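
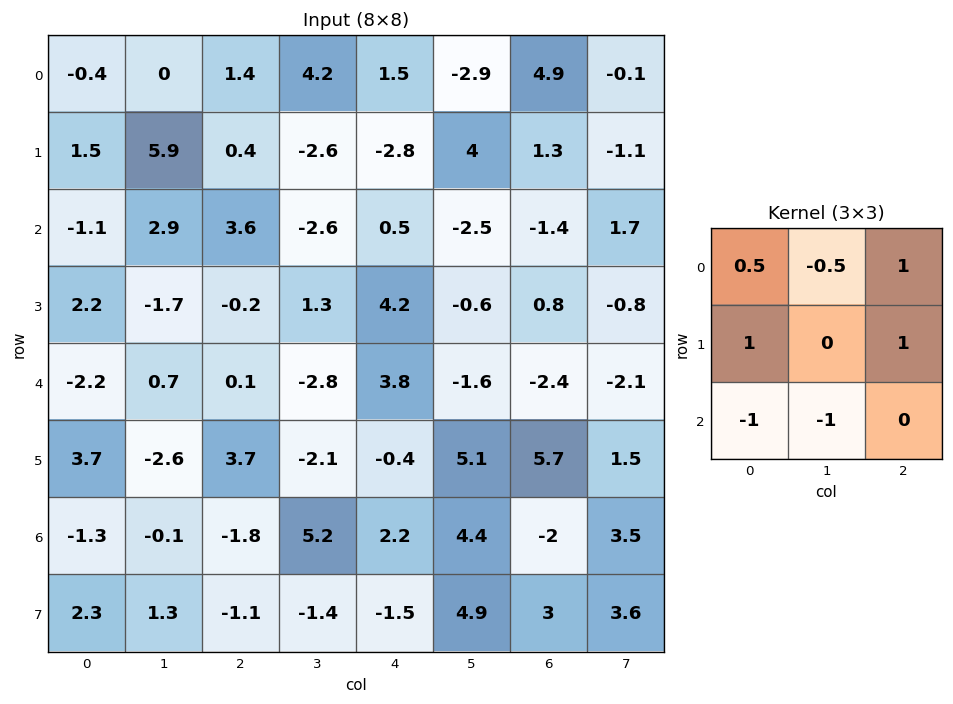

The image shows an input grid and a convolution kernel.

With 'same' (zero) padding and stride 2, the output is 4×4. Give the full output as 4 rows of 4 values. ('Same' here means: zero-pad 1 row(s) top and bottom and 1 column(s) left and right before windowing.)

Output[0,0]: The receptive field on the zero-padded input at this output position is [0 0 0 / 0 -0.4 0 / 0 1.5 5.9]. Elementwise product with the kernel and sum: 0·0.5 + 0·-0.5 + 0·1 + 0·1 + 0·1 + 0·-1 + 1.5·-1.

-1.5 -2.1 6.7 -8.3
5.85 2.35 -6.5 -0.75
-5.8 -2.65 -3.95 -16
-6.85 -0.35 16.75 1.2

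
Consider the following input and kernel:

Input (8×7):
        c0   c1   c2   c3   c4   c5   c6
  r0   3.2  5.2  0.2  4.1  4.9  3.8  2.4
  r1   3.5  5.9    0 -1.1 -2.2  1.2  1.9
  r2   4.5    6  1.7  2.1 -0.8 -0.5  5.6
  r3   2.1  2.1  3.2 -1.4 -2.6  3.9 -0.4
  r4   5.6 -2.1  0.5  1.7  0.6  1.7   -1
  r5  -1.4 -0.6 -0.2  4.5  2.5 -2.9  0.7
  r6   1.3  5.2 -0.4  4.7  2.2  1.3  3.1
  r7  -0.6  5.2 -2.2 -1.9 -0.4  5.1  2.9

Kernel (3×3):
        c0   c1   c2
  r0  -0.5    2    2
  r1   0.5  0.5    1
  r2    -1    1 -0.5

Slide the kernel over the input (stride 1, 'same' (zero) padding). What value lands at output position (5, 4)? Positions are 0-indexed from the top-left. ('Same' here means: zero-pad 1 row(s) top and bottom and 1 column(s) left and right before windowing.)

The receptive field on the zero-padded input at this output position is [1.7 0.6 1.7 / 4.5 2.5 -2.9 / 4.7 2.2 1.3]. Elementwise product with the kernel and sum: 1.7·-0.5 + 0.6·2 + 1.7·2 + 4.5·0.5 + 2.5·0.5 + -2.9·1 + 4.7·-1 + 2.2·1 + 1.3·-0.5.

1.2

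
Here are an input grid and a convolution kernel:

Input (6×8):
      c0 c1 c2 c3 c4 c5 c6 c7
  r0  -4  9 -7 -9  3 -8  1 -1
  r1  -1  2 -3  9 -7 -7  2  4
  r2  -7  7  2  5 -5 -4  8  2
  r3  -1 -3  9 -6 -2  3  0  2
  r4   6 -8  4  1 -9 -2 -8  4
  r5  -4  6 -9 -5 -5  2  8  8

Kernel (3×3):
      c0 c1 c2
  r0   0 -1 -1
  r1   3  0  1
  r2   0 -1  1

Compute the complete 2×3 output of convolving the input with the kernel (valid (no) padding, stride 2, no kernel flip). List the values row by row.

Output[0,0]: The receptive field on the input at this output position is [-4 9 -7 / -1 2 -3 / -7 7 2]. Elementwise product with the kernel and sum: 9·-1 + -7·-1 + -1·3 + -3·1 + 7·-1 + 2·1.
Output[0,1]: The receptive field on the input at this output position is [-7 -9 3 / -3 9 -7 / 2 5 -5]. Elementwise product with the kernel and sum: -9·-1 + 3·-1 + -3·3 + -7·1 + 5·-1 + -5·1.

-13 -20 0
9 15 -16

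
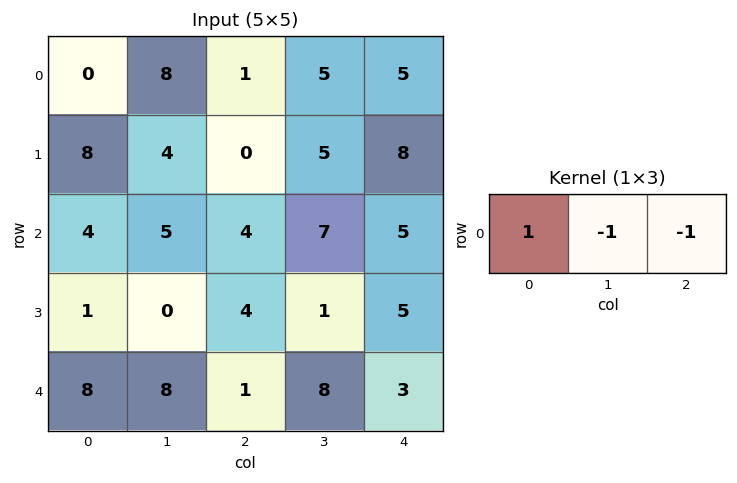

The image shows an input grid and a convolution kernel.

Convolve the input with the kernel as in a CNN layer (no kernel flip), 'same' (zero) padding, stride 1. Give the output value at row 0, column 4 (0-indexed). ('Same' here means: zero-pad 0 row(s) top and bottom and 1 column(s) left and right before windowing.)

0

The receptive field on the zero-padded input at this output position is [5 5 0]. Elementwise product with the kernel and sum: 5·1 + 5·-1 + 0·-1.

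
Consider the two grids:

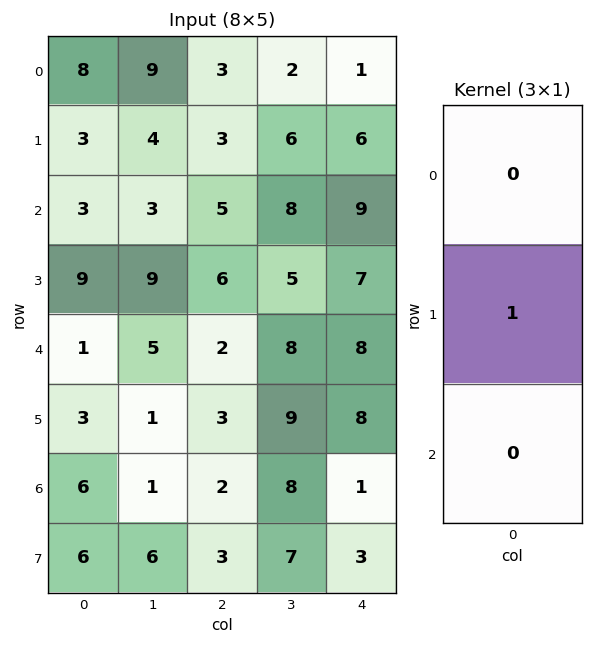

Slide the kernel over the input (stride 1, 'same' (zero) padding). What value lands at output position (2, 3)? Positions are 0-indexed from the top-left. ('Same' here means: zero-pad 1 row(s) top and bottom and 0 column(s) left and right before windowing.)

8

The receptive field on the zero-padded input at this output position is [6 / 8 / 5]. Elementwise product with the kernel and sum: 8·1.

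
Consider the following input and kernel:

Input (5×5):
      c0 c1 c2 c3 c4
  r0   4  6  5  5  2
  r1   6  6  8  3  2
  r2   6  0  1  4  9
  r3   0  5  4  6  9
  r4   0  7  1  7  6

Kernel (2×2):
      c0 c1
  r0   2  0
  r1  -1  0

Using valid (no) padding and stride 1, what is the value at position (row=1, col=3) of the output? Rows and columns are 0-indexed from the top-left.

2

The receptive field on the input at this output position is [3 2 / 4 9]. Elementwise product with the kernel and sum: 3·2 + 4·-1.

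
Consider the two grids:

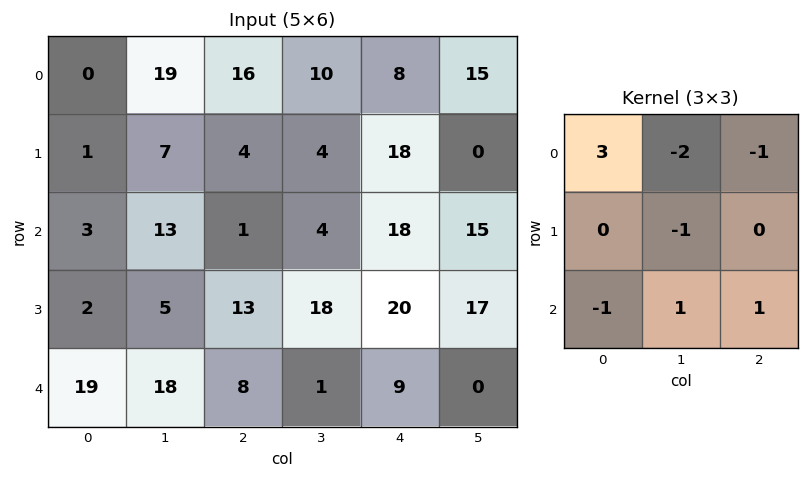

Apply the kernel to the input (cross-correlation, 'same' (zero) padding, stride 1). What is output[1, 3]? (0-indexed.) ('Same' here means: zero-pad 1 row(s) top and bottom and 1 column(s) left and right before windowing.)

The receptive field on the zero-padded input at this output position is [16 10 8 / 4 4 18 / 1 4 18]. Elementwise product with the kernel and sum: 16·3 + 10·-2 + 8·-1 + 4·-1 + 1·-1 + 4·1 + 18·1.

37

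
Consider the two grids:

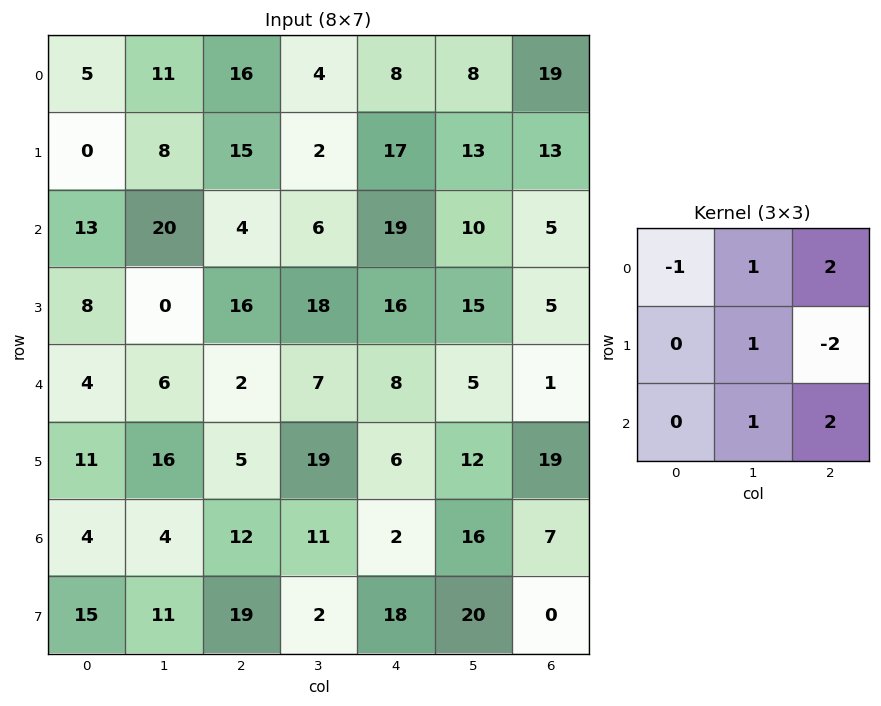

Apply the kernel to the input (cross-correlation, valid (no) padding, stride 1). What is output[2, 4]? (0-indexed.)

The receptive field on the input at this output position is [19 10 5 / 16 15 5 / 8 5 1]. Elementwise product with the kernel and sum: 19·-1 + 10·1 + 5·2 + 15·1 + 5·-2 + 5·1 + 1·2.

13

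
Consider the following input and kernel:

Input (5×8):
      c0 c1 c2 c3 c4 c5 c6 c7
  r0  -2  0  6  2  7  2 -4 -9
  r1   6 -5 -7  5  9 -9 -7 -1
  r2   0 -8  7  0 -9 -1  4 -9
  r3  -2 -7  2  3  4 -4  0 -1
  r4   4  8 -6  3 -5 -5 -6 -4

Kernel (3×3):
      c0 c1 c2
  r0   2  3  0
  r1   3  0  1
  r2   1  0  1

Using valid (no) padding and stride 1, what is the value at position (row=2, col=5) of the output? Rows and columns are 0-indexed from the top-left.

-12

The receptive field on the input at this output position is [-1 4 -9 / -4 0 -1 / -5 -6 -4]. Elementwise product with the kernel and sum: -1·2 + 4·3 + -4·3 + -1·1 + -5·1 + -4·1.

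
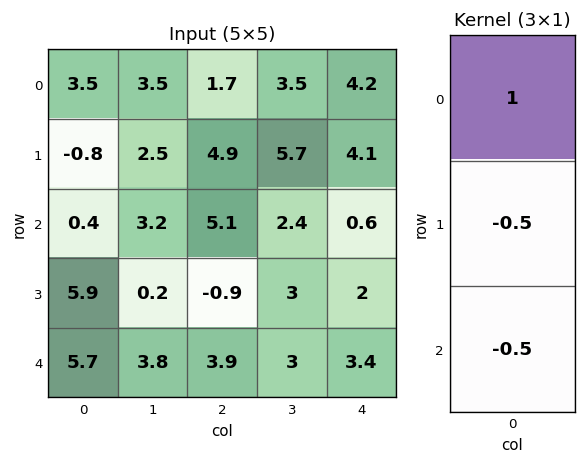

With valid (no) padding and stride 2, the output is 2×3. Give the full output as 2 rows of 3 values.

3.7 -3.3 1.85
-5.4 3.6 -2.1

Output[0,0]: The receptive field on the input at this output position is [3.5 / -0.8 / 0.4]. Elementwise product with the kernel and sum: 3.5·1 + -0.8·-0.5 + 0.4·-0.5.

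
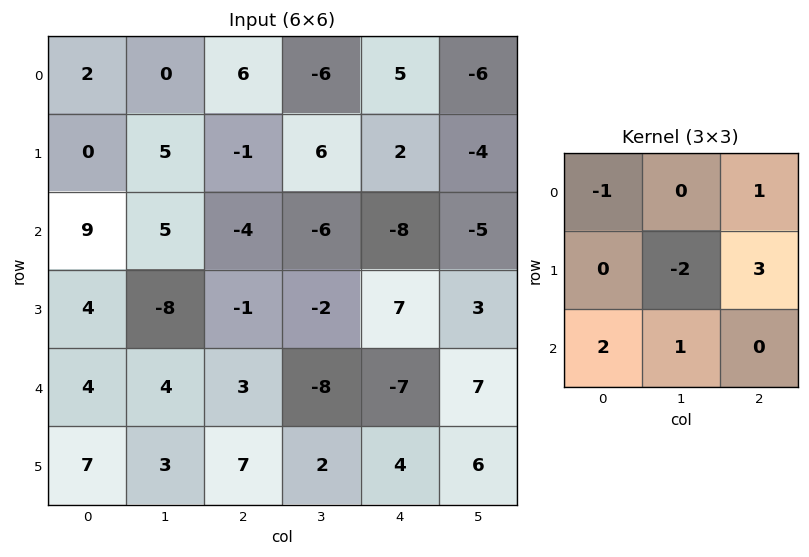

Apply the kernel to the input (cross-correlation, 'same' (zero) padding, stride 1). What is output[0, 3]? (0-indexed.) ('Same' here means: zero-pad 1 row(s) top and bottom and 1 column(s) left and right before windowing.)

31

The receptive field on the zero-padded input at this output position is [0 0 0 / 6 -6 5 / -1 6 2]. Elementwise product with the kernel and sum: 0·-1 + 0·1 + -6·-2 + 5·3 + -1·2 + 6·1.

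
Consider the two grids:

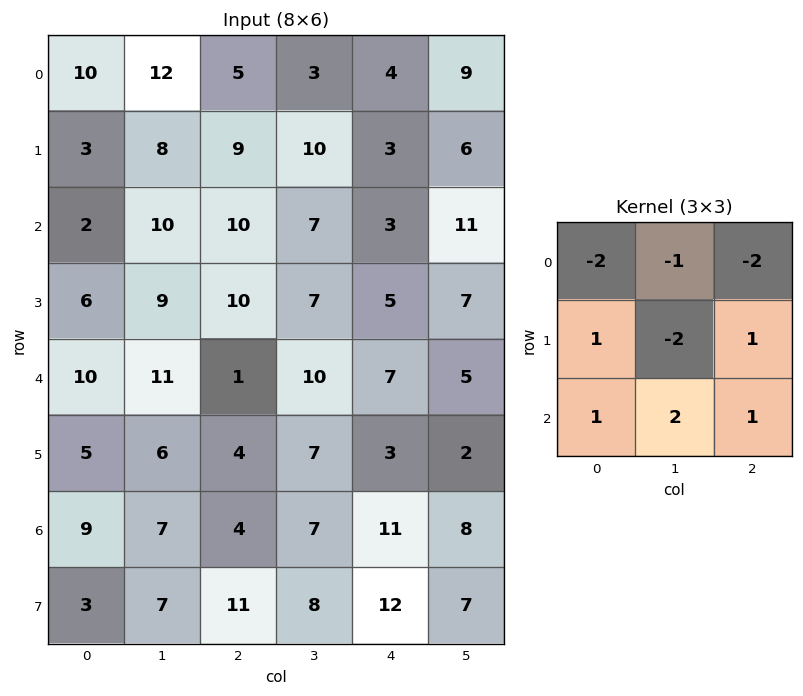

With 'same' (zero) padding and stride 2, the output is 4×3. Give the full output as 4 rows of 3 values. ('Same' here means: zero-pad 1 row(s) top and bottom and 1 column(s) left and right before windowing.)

6 41 26
8 -12 1
-17 -2 -17
-15 13 11

Output[0,0]: The receptive field on the zero-padded input at this output position is [0 0 0 / 0 10 12 / 0 3 8]. Elementwise product with the kernel and sum: 0·-2 + 0·-1 + 0·-2 + 0·1 + 10·-2 + 12·1 + 0·1 + 3·2 + 8·1.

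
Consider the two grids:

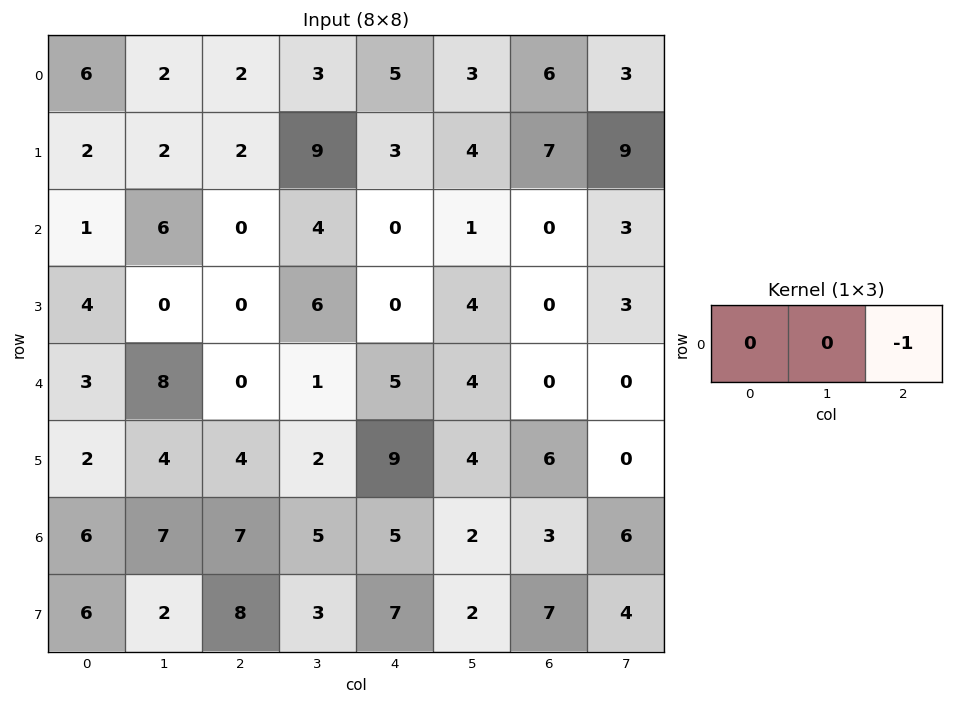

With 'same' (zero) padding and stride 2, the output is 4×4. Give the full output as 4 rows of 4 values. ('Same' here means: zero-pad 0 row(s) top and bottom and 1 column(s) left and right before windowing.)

Output[0,0]: The receptive field on the zero-padded input at this output position is [0 6 2]. Elementwise product with the kernel and sum: 2·-1.
Output[0,1]: The receptive field on the zero-padded input at this output position is [2 2 3]. Elementwise product with the kernel and sum: 3·-1.

-2 -3 -3 -3
-6 -4 -1 -3
-8 -1 -4 0
-7 -5 -2 -6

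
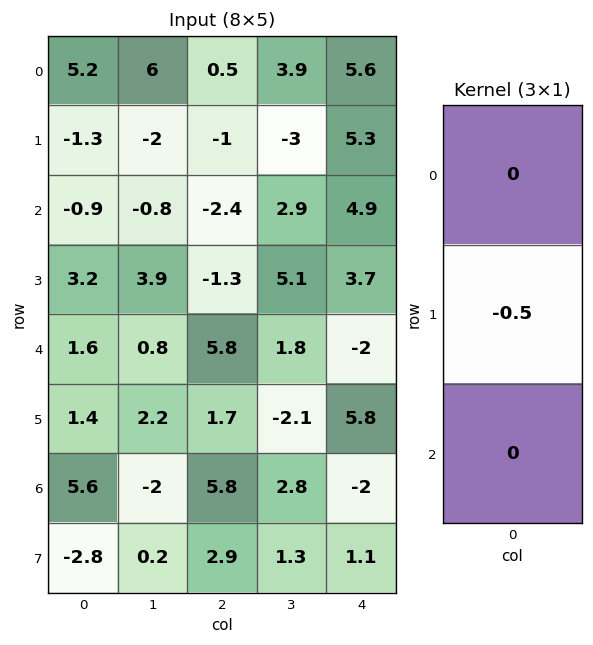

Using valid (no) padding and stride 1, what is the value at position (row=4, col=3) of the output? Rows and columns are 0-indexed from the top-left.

The receptive field on the input at this output position is [1.8 / -2.1 / 2.8]. Elementwise product with the kernel and sum: -2.1·-0.5.

1.05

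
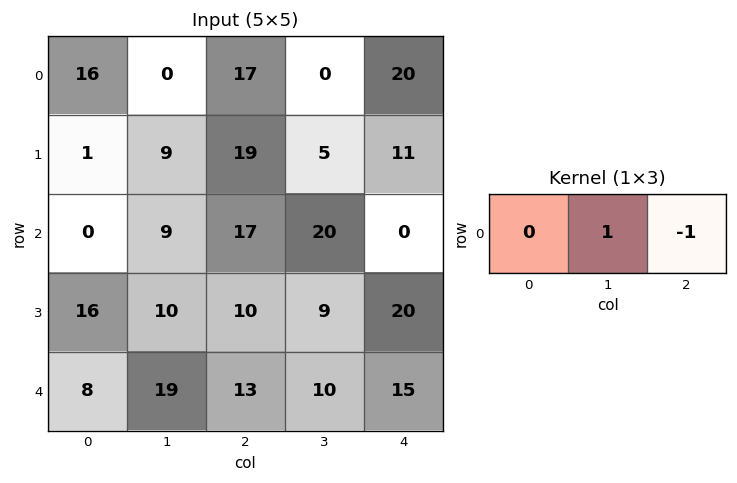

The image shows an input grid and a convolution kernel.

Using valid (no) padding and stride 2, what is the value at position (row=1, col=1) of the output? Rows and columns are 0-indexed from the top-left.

The receptive field on the input at this output position is [17 20 0]. Elementwise product with the kernel and sum: 20·1 + 0·-1.

20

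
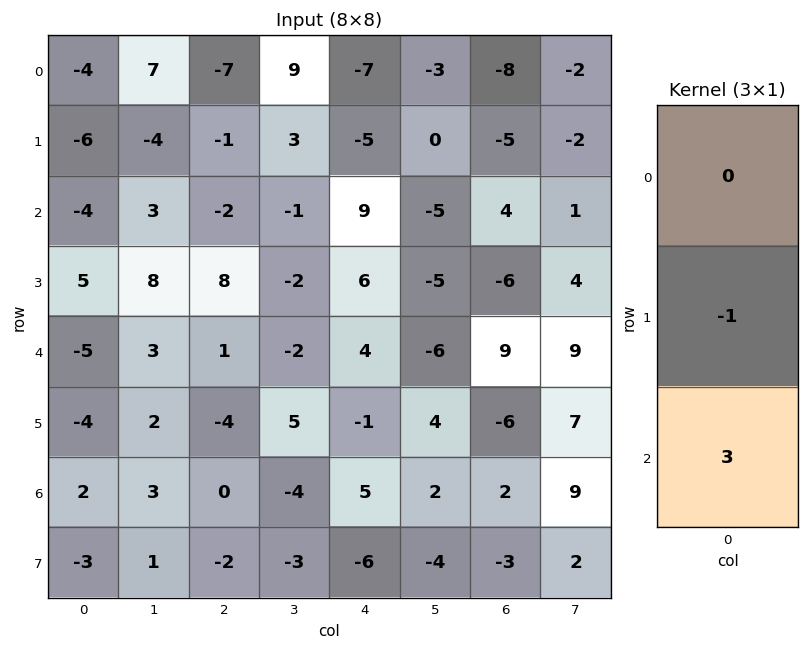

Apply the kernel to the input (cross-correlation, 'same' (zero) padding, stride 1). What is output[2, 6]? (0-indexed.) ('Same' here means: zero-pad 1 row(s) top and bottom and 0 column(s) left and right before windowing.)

-22

The receptive field on the zero-padded input at this output position is [-5 / 4 / -6]. Elementwise product with the kernel and sum: 4·-1 + -6·3.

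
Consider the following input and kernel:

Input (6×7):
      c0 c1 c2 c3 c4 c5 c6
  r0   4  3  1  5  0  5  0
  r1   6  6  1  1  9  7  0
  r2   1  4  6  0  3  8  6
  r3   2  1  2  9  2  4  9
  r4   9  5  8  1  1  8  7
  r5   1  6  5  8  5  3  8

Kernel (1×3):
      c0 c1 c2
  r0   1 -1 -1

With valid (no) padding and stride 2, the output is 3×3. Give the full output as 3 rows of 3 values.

0 -4 -5
-9 3 -11
-4 6 -14

Output[0,0]: The receptive field on the input at this output position is [4 3 1]. Elementwise product with the kernel and sum: 4·1 + 3·-1 + 1·-1.
Output[0,1]: The receptive field on the input at this output position is [1 5 0]. Elementwise product with the kernel and sum: 1·1 + 5·-1 + 0·-1.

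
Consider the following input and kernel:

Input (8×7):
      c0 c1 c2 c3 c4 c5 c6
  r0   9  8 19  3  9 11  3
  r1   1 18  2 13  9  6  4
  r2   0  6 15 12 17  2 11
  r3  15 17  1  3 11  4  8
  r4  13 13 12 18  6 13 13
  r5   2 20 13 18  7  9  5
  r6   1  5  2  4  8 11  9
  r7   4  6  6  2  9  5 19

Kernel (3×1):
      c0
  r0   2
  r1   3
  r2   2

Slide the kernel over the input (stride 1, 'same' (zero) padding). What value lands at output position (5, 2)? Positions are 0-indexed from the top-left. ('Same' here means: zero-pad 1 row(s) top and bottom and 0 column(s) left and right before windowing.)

The receptive field on the zero-padded input at this output position is [12 / 13 / 2]. Elementwise product with the kernel and sum: 12·2 + 13·3 + 2·2.

67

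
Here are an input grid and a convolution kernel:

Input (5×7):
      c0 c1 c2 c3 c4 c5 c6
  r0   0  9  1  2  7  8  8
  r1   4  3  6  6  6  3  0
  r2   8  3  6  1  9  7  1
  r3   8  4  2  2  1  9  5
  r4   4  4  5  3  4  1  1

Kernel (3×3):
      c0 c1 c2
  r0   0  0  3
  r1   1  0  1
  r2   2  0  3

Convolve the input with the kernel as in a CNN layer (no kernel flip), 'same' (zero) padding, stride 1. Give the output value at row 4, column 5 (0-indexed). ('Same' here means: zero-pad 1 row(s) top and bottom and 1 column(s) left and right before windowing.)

The receptive field on the zero-padded input at this output position is [1 9 5 / 4 1 1 / 0 0 0]. Elementwise product with the kernel and sum: 5·3 + 4·1 + 1·1 + 0·2 + 0·3.

20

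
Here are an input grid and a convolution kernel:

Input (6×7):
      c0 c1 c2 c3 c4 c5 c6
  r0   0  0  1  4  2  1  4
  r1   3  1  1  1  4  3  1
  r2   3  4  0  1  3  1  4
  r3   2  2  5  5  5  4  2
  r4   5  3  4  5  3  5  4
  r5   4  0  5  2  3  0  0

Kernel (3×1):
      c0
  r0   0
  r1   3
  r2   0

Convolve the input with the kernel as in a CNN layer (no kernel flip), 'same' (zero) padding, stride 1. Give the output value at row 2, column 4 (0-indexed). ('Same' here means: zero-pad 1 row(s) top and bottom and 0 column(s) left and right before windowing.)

The receptive field on the zero-padded input at this output position is [4 / 3 / 5]. Elementwise product with the kernel and sum: 3·3.

9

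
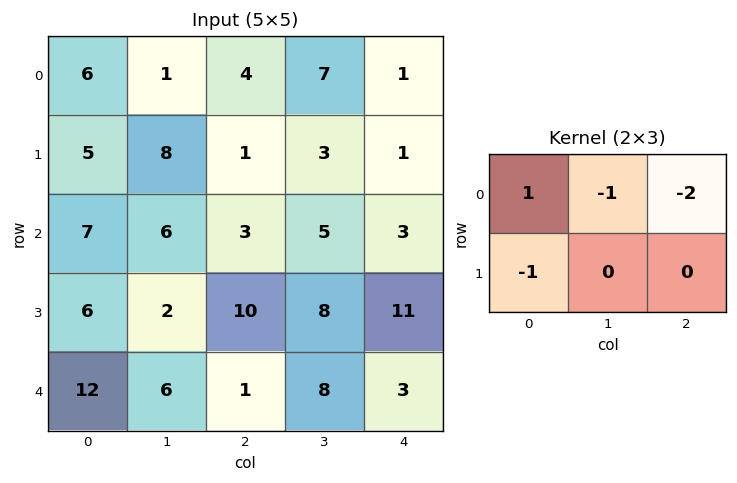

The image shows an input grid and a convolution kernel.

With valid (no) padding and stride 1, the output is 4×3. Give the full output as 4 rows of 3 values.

Output[0,0]: The receptive field on the input at this output position is [6 1 4 / 5 8 1]. Elementwise product with the kernel and sum: 6·1 + 1·-1 + 4·-2 + 5·-1.

-8 -25 -6
-12 -5 -7
-11 -9 -18
-28 -30 -21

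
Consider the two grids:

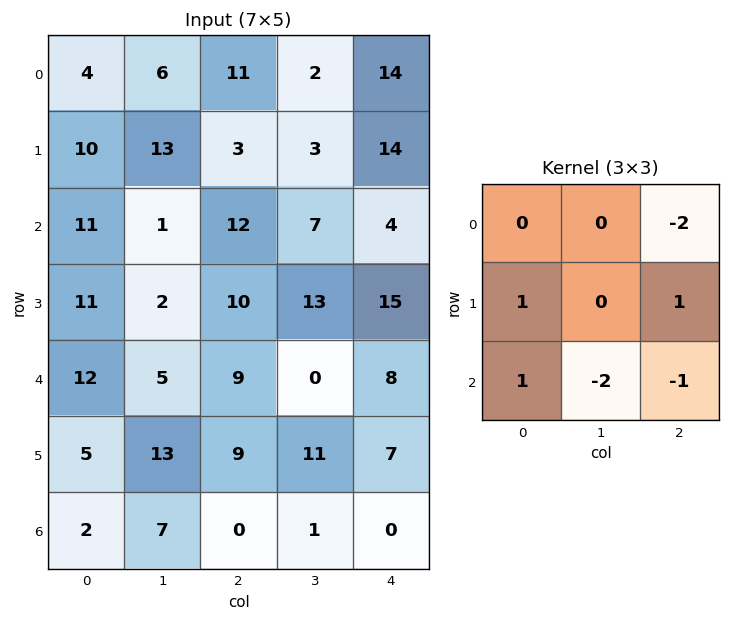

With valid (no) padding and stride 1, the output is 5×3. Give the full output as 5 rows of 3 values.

-12 -18 -17
14 -29 -43
-10 -12 18
-29 -37 -33
-16 30 -2

Output[0,0]: The receptive field on the input at this output position is [4 6 11 / 10 13 3 / 11 1 12]. Elementwise product with the kernel and sum: 11·-2 + 10·1 + 3·1 + 11·1 + 1·-2 + 12·-1.
Output[0,1]: The receptive field on the input at this output position is [6 11 2 / 13 3 3 / 1 12 7]. Elementwise product with the kernel and sum: 2·-2 + 13·1 + 3·1 + 1·1 + 12·-2 + 7·-1.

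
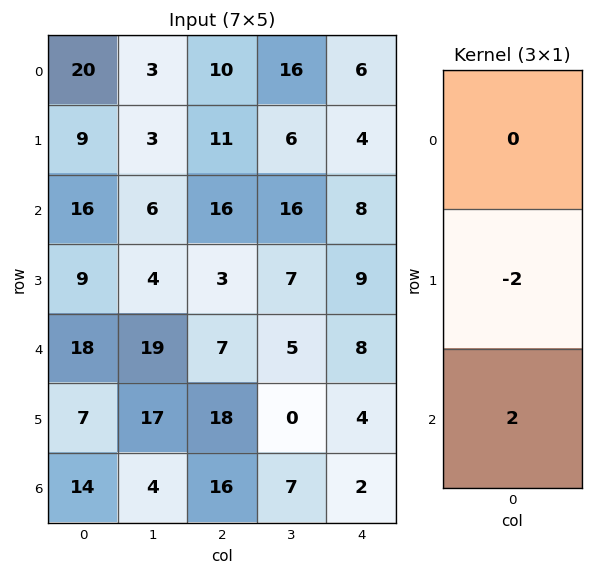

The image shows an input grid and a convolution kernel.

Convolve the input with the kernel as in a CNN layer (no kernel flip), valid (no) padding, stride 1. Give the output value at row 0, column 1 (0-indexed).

6

The receptive field on the input at this output position is [3 / 3 / 6]. Elementwise product with the kernel and sum: 3·-2 + 6·2.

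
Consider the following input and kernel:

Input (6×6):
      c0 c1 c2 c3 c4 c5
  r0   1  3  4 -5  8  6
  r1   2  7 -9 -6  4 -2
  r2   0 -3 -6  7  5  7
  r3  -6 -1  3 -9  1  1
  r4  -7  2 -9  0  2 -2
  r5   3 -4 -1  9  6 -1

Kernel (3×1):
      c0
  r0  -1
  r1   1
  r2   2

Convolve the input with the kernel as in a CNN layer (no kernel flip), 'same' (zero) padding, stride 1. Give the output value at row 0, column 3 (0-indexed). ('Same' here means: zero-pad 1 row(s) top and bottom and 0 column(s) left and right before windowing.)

The receptive field on the zero-padded input at this output position is [0 / -5 / -6]. Elementwise product with the kernel and sum: 0·-1 + -5·1 + -6·2.

-17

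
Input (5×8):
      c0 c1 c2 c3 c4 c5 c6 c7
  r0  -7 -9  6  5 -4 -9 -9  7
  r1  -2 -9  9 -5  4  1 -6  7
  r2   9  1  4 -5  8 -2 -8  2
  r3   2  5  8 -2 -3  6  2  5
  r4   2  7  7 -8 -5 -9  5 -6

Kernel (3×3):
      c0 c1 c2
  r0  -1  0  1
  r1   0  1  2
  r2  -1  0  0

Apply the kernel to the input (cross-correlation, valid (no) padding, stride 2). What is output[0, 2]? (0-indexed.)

-24

The receptive field on the input at this output position is [-4 -9 -9 / 4 1 -6 / 8 -2 -8]. Elementwise product with the kernel and sum: -4·-1 + -9·1 + 1·1 + -6·2 + 8·-1.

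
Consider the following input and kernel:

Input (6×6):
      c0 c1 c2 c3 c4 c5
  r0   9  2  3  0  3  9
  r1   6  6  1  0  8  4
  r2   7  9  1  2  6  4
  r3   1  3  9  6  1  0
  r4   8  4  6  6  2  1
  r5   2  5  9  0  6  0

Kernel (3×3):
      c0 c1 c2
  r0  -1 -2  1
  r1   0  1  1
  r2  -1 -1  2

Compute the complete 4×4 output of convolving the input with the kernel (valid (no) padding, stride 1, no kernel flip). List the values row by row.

Output[0,0]: The receptive field on the input at this output position is [9 2 3 / 6 6 1 / 7 9 1]. Elementwise product with the kernel and sum: 9·-1 + 2·-2 + 3·1 + 6·1 + 1·1 + 7·-1 + 9·-1 + 1·2.

-17 -13 17 15
7 -5 2 -9
-12 8 0 -15
23 -17 -9 -11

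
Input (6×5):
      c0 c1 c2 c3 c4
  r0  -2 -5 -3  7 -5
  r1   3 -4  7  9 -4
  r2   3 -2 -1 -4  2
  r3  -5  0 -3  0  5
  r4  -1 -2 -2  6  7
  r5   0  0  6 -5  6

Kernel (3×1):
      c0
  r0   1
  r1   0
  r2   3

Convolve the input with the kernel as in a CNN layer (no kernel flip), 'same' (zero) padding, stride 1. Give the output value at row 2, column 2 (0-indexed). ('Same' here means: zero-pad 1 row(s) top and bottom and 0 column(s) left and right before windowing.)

The receptive field on the zero-padded input at this output position is [7 / -1 / -3]. Elementwise product with the kernel and sum: 7·1 + -3·3.

-2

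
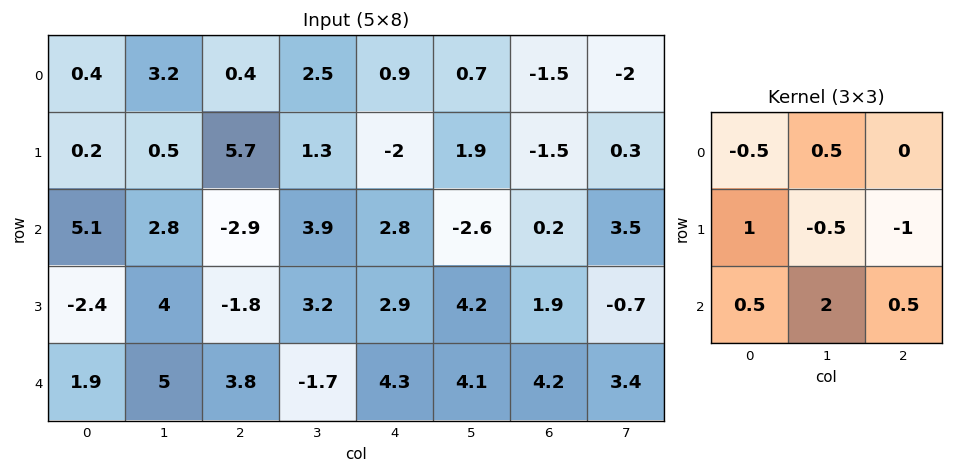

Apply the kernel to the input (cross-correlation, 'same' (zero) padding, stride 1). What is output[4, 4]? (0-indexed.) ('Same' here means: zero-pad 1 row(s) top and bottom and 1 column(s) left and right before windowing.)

The receptive field on the zero-padded input at this output position is [3.2 2.9 4.2 / -1.7 4.3 4.1 / 0 0 0]. Elementwise product with the kernel and sum: 3.2·-0.5 + 2.9·0.5 + -1.7·1 + 4.3·-0.5 + 4.1·-1 + 0·0.5 + 0·2 + 0·0.5.

-8.1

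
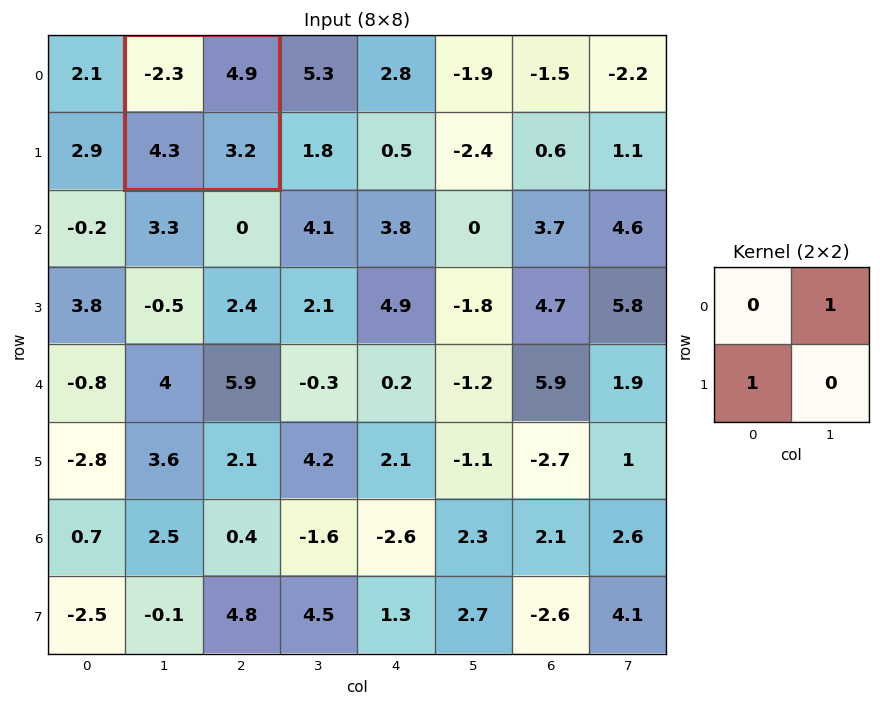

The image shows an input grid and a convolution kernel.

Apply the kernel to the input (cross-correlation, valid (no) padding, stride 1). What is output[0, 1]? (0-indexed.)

9.2

The receptive field on the input at this output position is [-2.3 4.9 / 4.3 3.2]. Elementwise product with the kernel and sum: 4.9·1 + 4.3·1.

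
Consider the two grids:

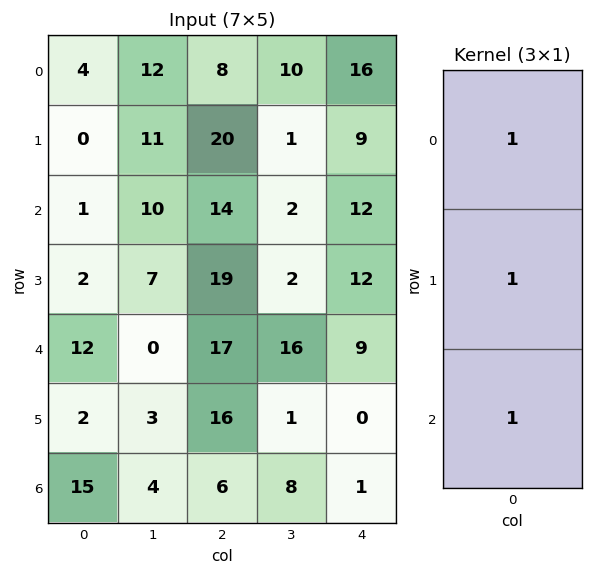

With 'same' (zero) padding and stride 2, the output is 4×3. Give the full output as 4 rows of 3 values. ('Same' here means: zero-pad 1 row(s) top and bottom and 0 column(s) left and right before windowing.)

4 28 25
3 53 33
16 52 21
17 22 1

Output[0,0]: The receptive field on the zero-padded input at this output position is [0 / 4 / 0]. Elementwise product with the kernel and sum: 0·1 + 4·1 + 0·1.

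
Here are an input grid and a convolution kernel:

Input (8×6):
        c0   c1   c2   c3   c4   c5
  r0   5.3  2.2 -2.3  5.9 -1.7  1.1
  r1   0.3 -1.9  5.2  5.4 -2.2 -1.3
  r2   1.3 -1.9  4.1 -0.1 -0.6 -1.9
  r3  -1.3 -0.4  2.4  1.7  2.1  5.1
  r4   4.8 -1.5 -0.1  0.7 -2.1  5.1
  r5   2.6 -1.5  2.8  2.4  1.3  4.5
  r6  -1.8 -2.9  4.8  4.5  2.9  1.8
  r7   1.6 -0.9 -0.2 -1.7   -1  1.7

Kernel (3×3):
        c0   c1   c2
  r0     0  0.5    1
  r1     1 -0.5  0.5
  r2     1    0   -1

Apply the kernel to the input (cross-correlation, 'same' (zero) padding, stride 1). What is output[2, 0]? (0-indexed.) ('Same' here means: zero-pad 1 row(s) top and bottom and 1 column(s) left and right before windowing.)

-2.95

The receptive field on the zero-padded input at this output position is [0 0.3 -1.9 / 0 1.3 -1.9 / 0 -1.3 -0.4]. Elementwise product with the kernel and sum: 0.3·0.5 + -1.9·1 + 0·1 + 1.3·-0.5 + -1.9·0.5 + 0·1 + -0.4·-1.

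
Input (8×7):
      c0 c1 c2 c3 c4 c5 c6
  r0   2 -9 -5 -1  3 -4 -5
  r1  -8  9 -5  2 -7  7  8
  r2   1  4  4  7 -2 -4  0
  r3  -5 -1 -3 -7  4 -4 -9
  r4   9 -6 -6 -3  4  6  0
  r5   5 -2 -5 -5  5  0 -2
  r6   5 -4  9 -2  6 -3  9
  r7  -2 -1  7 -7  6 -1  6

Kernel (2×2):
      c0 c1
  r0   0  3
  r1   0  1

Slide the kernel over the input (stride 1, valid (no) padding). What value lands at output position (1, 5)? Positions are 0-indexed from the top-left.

24

The receptive field on the input at this output position is [7 8 / -4 0]. Elementwise product with the kernel and sum: 8·3 + 0·1.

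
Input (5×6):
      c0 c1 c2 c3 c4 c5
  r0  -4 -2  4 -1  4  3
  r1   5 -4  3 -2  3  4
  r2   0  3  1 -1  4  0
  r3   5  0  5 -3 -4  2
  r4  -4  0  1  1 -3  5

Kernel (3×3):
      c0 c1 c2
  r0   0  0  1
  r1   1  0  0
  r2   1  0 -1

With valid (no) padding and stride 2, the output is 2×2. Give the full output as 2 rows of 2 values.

Output[0,0]: The receptive field on the input at this output position is [-4 -2 4 / 5 -4 3 / 0 3 1]. Elementwise product with the kernel and sum: 4·1 + 5·1 + 0·1 + 1·-1.

8 4
1 13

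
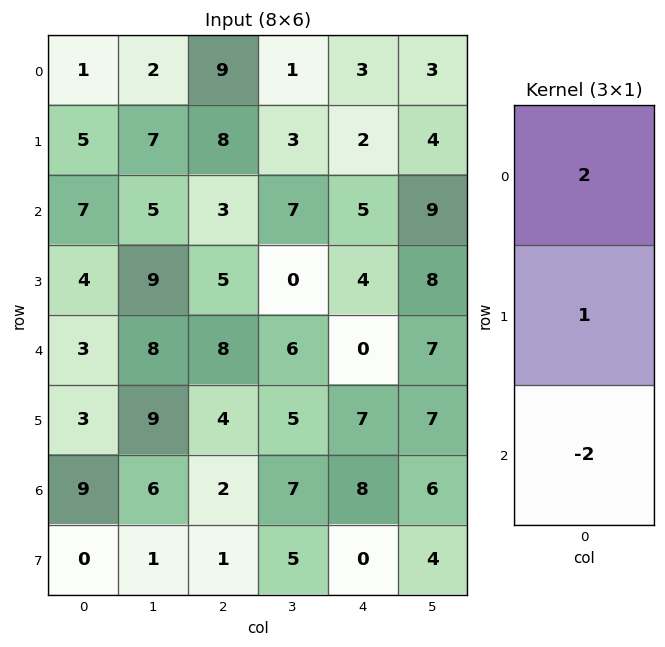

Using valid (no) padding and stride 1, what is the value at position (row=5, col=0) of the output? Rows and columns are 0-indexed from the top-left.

15

The receptive field on the input at this output position is [3 / 9 / 0]. Elementwise product with the kernel and sum: 3·2 + 9·1 + 0·-2.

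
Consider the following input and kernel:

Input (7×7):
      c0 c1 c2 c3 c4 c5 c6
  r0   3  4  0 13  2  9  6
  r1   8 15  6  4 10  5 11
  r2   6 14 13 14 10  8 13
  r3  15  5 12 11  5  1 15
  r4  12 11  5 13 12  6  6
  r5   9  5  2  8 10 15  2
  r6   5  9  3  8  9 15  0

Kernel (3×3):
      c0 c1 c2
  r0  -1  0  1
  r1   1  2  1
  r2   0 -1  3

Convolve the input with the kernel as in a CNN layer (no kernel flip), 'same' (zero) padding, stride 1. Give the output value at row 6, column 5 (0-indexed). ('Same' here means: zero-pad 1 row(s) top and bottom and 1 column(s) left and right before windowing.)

The receptive field on the zero-padded input at this output position is [10 15 2 / 9 15 0 / 0 0 0]. Elementwise product with the kernel and sum: 10·-1 + 2·1 + 9·1 + 15·2 + 0·1 + 0·-1 + 0·3.

31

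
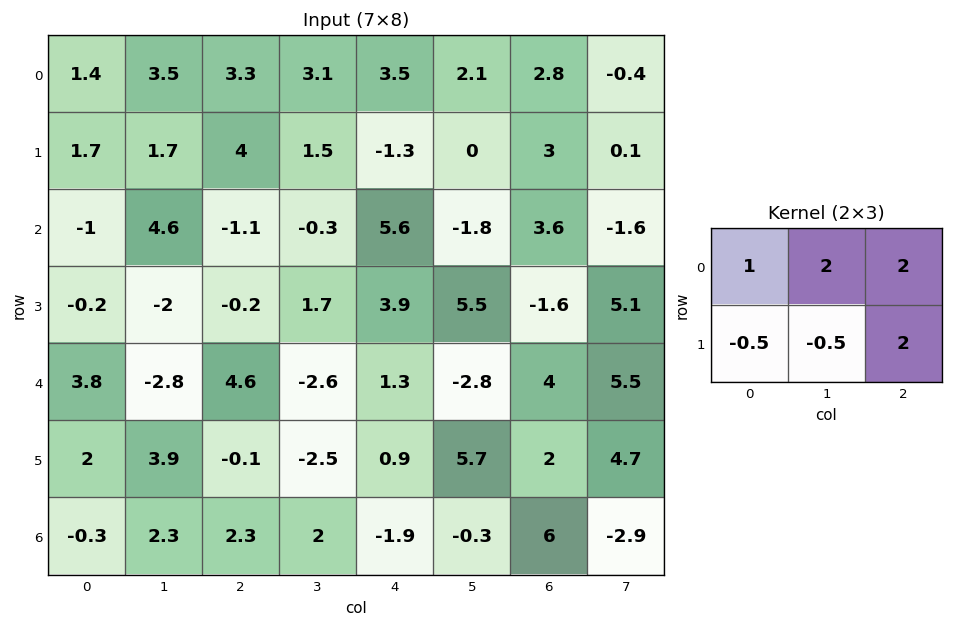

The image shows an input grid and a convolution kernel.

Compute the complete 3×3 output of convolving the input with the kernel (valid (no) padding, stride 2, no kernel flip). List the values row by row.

Output[0,0]: The receptive field on the input at this output position is [1.4 3.5 3.3 / 1.7 1.7 4]. Elementwise product with the kernel and sum: 1.4·1 + 3.5·2 + 3.3·2 + 1.7·-0.5 + 1.7·-0.5 + 4·2.

21.3 11.15 19.95
6.7 16.55 1.3
4.25 5.1 4.4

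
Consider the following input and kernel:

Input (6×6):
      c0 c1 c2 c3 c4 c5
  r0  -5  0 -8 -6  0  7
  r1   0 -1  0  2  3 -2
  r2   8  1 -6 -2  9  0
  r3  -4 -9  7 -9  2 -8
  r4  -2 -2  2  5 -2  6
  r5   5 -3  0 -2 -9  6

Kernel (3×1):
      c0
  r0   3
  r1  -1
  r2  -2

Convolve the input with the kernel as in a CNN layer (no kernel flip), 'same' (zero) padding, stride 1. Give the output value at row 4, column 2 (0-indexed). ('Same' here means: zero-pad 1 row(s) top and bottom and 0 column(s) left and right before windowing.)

19

The receptive field on the zero-padded input at this output position is [7 / 2 / 0]. Elementwise product with the kernel and sum: 7·3 + 2·-1 + 0·-2.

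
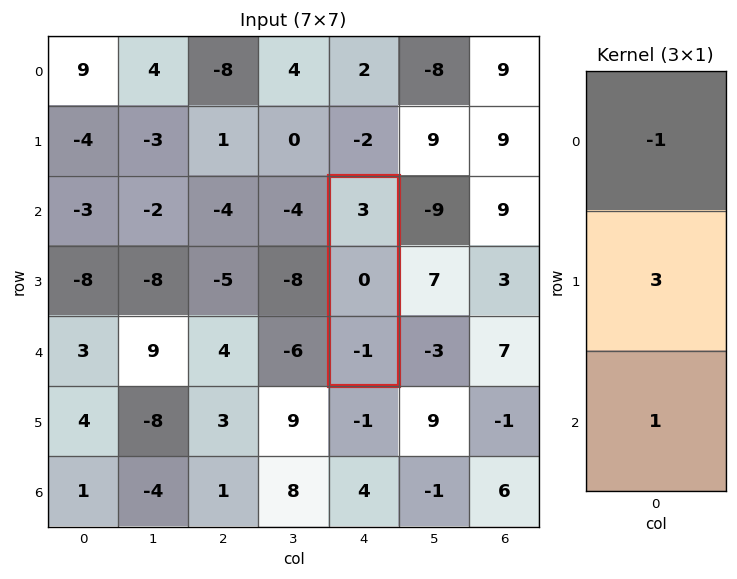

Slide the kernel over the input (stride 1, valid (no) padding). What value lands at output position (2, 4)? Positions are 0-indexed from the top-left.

The receptive field on the input at this output position is [3 / 0 / -1]. Elementwise product with the kernel and sum: 3·-1 + 0·3 + -1·1.

-4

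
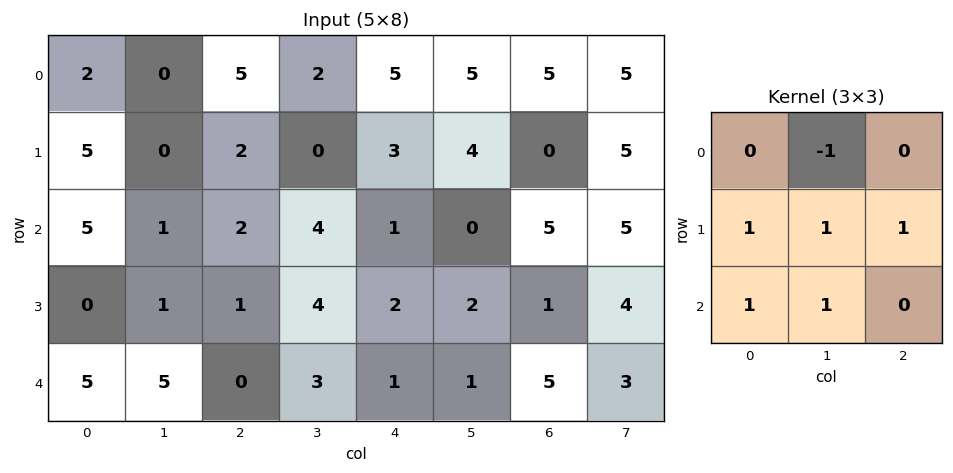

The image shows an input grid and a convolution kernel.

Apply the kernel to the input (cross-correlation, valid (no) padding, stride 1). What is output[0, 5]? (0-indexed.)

9

The receptive field on the input at this output position is [5 5 5 / 4 0 5 / 0 5 5]. Elementwise product with the kernel and sum: 5·-1 + 4·1 + 0·1 + 5·1 + 0·1 + 5·1.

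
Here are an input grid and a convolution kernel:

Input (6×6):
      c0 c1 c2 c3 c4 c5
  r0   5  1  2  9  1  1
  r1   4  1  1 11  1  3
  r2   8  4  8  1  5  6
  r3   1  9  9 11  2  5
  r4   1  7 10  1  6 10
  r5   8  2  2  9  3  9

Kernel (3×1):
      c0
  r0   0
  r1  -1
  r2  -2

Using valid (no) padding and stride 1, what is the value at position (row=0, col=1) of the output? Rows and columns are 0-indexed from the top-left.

-9

The receptive field on the input at this output position is [1 / 1 / 4]. Elementwise product with the kernel and sum: 1·-1 + 4·-2.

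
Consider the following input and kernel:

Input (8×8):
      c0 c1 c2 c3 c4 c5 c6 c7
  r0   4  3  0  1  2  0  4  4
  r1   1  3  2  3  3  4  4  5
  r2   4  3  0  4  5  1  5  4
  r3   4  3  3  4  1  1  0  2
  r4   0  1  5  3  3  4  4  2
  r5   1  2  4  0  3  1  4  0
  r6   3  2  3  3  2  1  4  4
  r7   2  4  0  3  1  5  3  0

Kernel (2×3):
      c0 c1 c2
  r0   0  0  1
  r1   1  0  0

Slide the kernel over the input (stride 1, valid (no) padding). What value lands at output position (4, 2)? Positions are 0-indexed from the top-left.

The receptive field on the input at this output position is [5 3 3 / 4 0 3]. Elementwise product with the kernel and sum: 3·1 + 4·1.

7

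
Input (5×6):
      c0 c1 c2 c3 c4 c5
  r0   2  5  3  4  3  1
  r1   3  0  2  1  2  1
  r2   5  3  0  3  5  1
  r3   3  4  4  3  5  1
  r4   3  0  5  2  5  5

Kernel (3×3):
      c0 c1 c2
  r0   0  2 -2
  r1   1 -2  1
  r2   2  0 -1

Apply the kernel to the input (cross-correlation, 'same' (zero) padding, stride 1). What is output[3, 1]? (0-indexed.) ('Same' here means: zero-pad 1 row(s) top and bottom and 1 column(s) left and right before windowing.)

6

The receptive field on the zero-padded input at this output position is [5 3 0 / 3 4 4 / 3 0 5]. Elementwise product with the kernel and sum: 3·2 + 0·-2 + 3·1 + 4·-2 + 4·1 + 3·2 + 5·-1.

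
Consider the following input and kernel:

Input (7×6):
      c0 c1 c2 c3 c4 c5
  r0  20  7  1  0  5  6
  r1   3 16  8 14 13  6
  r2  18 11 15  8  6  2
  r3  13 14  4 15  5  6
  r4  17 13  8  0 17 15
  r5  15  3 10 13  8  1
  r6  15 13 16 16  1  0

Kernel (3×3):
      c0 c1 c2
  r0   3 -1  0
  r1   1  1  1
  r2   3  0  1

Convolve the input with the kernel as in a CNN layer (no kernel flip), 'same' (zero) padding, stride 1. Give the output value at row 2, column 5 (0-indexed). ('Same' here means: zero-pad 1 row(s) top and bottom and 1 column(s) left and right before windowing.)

56

The receptive field on the zero-padded input at this output position is [13 6 0 / 6 2 0 / 5 6 0]. Elementwise product with the kernel and sum: 13·3 + 6·-1 + 6·1 + 2·1 + 0·1 + 5·3 + 0·1.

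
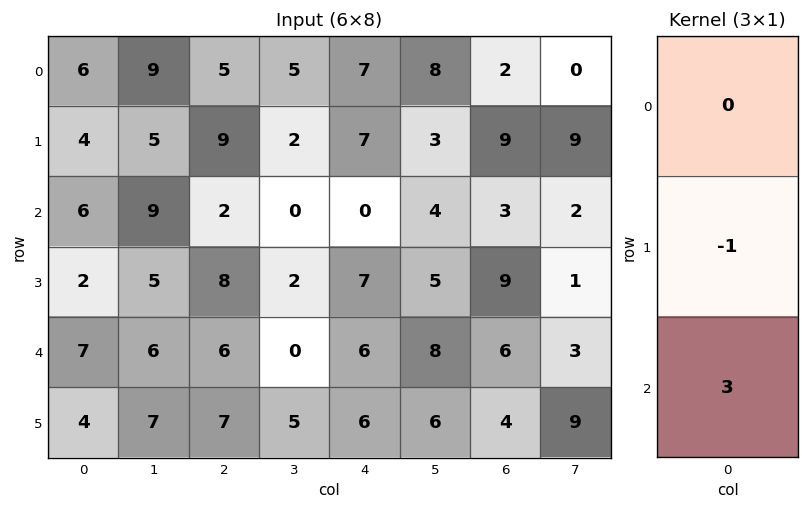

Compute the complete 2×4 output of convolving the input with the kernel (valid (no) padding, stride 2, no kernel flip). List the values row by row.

14 -3 -7 0
19 10 11 9

Output[0,0]: The receptive field on the input at this output position is [6 / 4 / 6]. Elementwise product with the kernel and sum: 4·-1 + 6·3.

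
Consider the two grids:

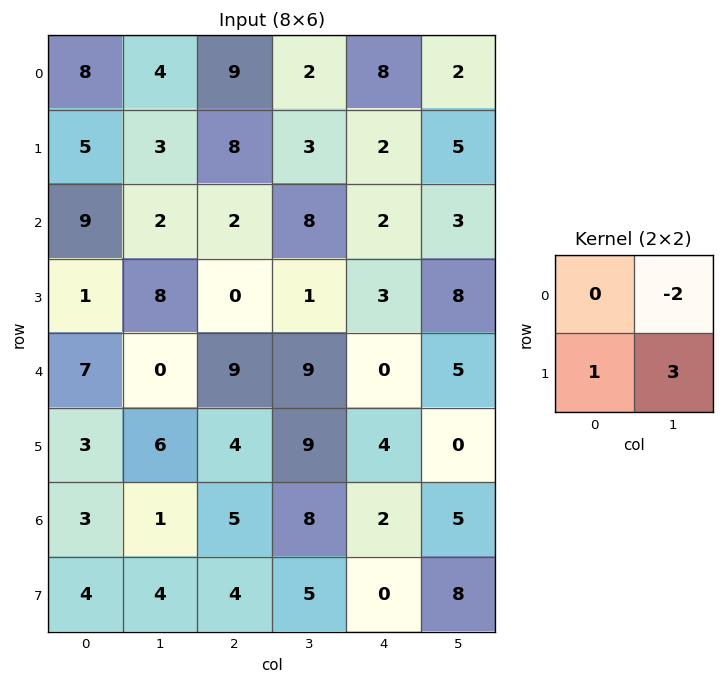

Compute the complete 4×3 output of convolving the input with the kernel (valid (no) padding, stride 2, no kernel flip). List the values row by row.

6 13 13
21 -13 21
21 13 -6
14 3 14

Output[0,0]: The receptive field on the input at this output position is [8 4 / 5 3]. Elementwise product with the kernel and sum: 4·-2 + 5·1 + 3·3.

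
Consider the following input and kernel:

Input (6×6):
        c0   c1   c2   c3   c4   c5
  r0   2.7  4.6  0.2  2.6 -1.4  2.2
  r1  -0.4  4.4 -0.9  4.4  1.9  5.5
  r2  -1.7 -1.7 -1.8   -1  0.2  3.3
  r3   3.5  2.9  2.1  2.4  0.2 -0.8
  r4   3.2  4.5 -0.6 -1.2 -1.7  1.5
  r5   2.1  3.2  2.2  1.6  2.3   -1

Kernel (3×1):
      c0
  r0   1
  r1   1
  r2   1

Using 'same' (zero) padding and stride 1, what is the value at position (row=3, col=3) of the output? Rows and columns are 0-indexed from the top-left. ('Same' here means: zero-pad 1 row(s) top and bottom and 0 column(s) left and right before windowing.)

The receptive field on the zero-padded input at this output position is [-1 / 2.4 / -1.2]. Elementwise product with the kernel and sum: -1·1 + 2.4·1 + -1.2·1.

0.2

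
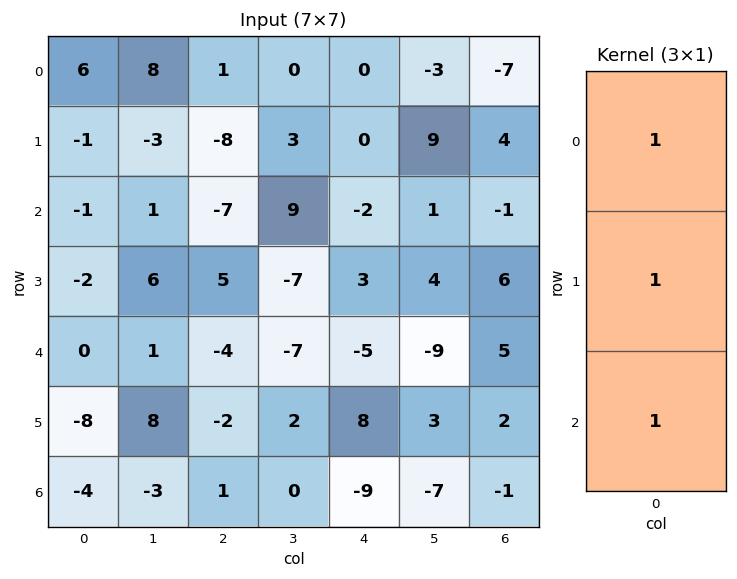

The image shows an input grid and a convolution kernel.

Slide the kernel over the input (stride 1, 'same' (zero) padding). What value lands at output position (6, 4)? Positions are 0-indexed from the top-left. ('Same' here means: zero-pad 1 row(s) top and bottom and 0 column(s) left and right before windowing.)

-1

The receptive field on the zero-padded input at this output position is [8 / -9 / 0]. Elementwise product with the kernel and sum: 8·1 + -9·1 + 0·1.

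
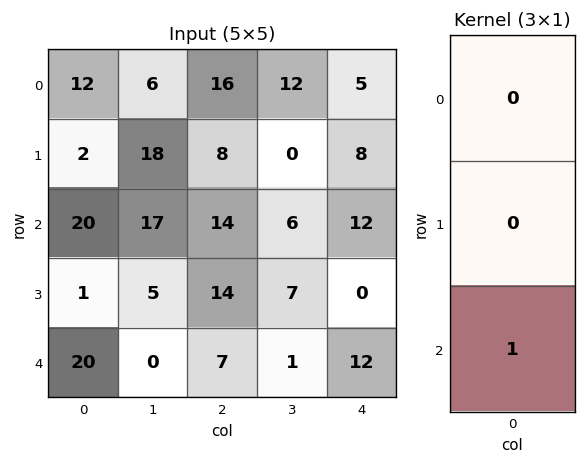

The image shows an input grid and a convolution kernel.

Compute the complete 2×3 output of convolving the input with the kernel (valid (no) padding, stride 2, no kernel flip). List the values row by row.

Output[0,0]: The receptive field on the input at this output position is [12 / 2 / 20]. Elementwise product with the kernel and sum: 20·1.
Output[0,1]: The receptive field on the input at this output position is [16 / 8 / 14]. Elementwise product with the kernel and sum: 14·1.

20 14 12
20 7 12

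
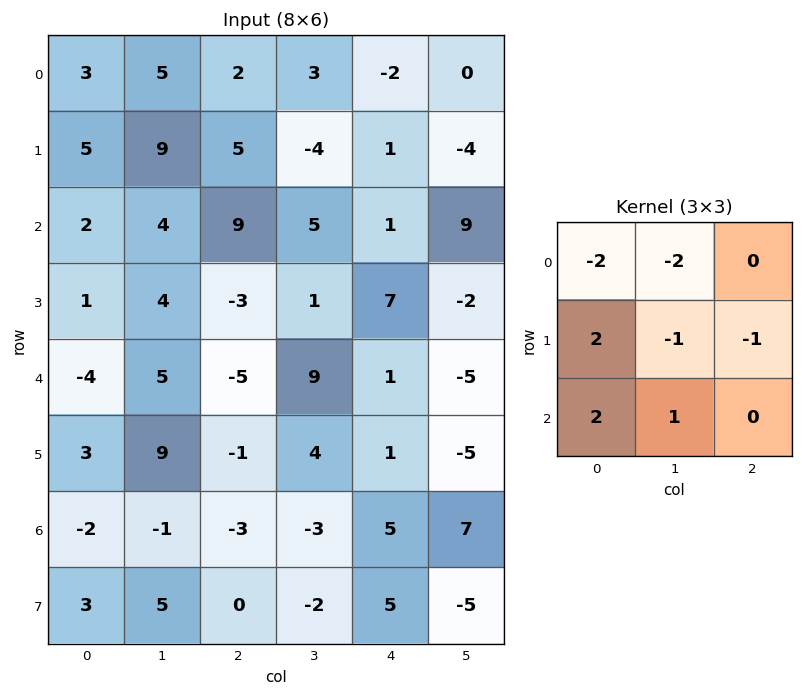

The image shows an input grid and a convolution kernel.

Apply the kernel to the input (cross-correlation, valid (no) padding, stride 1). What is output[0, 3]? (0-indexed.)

The receptive field on the input at this output position is [3 -2 0 / -4 1 -4 / 5 1 9]. Elementwise product with the kernel and sum: 3·-2 + -2·-2 + -4·2 + 1·-1 + -4·-1 + 5·2 + 1·1.

4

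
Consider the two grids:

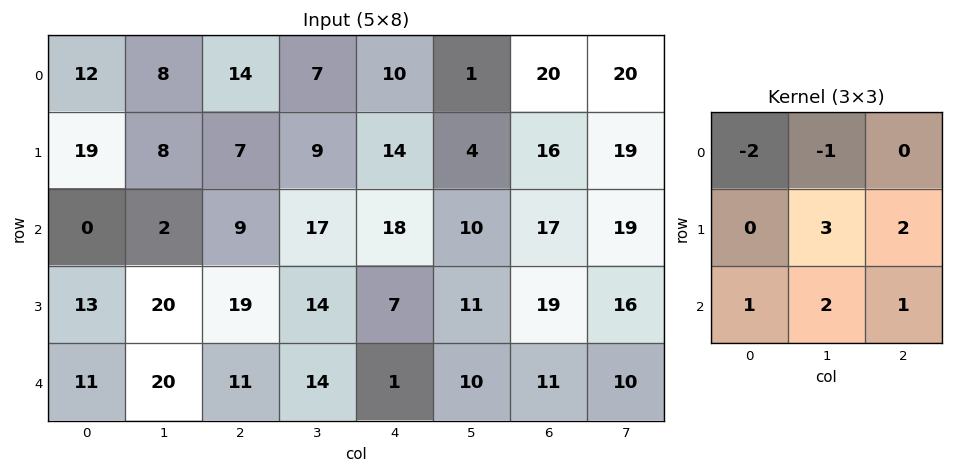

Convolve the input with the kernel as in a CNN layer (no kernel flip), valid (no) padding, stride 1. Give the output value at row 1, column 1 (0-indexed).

110

The receptive field on the input at this output position is [8 7 9 / 2 9 17 / 20 19 14]. Elementwise product with the kernel and sum: 8·-2 + 7·-1 + 9·3 + 17·2 + 20·1 + 19·2 + 14·1.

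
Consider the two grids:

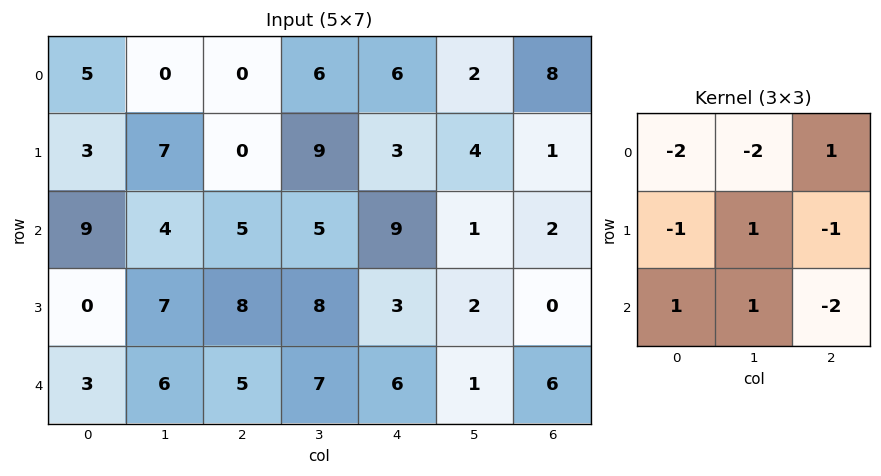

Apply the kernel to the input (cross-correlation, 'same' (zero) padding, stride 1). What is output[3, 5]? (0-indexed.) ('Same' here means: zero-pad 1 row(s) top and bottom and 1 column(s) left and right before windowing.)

The receptive field on the zero-padded input at this output position is [9 1 2 / 3 2 0 / 6 1 6]. Elementwise product with the kernel and sum: 9·-2 + 1·-2 + 2·1 + 3·-1 + 2·1 + 0·-1 + 6·1 + 1·1 + 6·-2.

-24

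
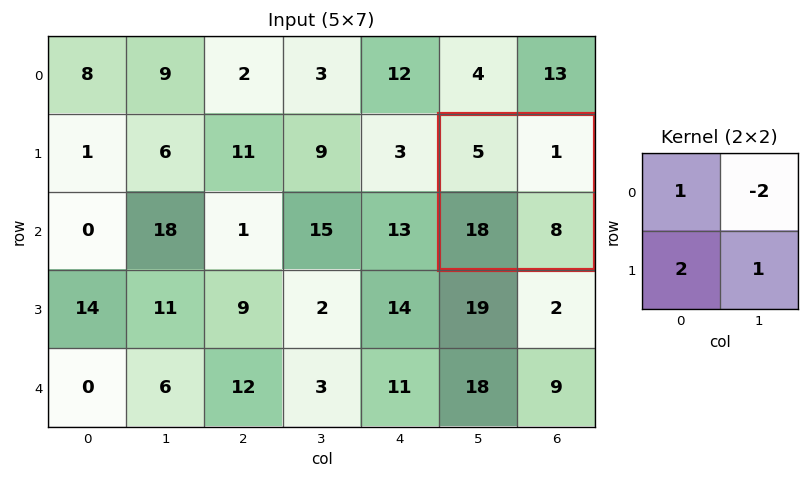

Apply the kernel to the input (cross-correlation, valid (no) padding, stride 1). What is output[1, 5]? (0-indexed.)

The receptive field on the input at this output position is [5 1 / 18 8]. Elementwise product with the kernel and sum: 5·1 + 1·-2 + 18·2 + 8·1.

47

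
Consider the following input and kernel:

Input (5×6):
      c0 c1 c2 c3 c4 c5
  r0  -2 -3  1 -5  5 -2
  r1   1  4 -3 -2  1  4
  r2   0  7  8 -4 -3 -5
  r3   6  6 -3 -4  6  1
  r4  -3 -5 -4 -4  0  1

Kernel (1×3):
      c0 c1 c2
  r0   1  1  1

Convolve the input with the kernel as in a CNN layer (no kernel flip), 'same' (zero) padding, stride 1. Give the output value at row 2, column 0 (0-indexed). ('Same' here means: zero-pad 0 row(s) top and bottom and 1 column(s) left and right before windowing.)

The receptive field on the zero-padded input at this output position is [0 0 7]. Elementwise product with the kernel and sum: 0·1 + 0·1 + 7·1.

7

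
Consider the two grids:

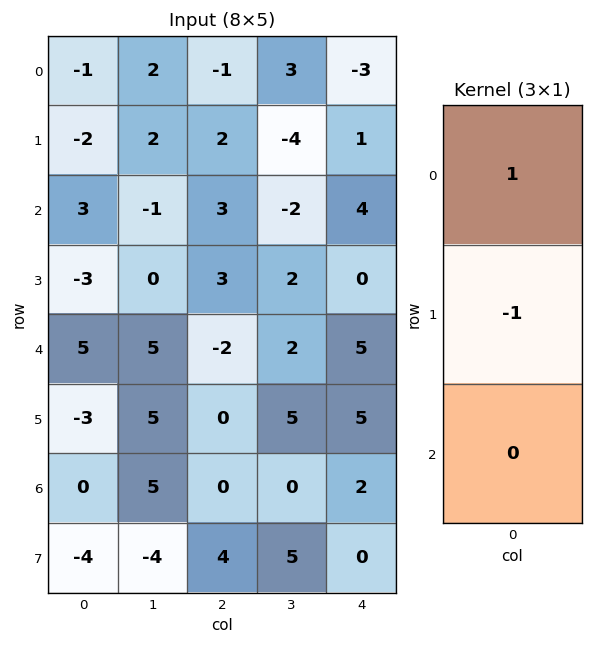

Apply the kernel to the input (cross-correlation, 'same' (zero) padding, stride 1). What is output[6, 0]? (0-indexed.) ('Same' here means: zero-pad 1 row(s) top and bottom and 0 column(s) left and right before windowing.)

-3

The receptive field on the zero-padded input at this output position is [-3 / 0 / -4]. Elementwise product with the kernel and sum: -3·1 + 0·-1.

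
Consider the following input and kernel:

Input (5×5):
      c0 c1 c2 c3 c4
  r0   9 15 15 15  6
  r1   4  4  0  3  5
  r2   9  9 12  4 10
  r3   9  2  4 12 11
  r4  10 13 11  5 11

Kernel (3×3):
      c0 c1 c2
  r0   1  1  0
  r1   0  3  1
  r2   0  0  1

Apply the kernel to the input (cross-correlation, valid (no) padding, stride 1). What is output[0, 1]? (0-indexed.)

37

The receptive field on the input at this output position is [15 15 15 / 4 0 3 / 9 12 4]. Elementwise product with the kernel and sum: 15·1 + 15·1 + 0·3 + 3·1 + 4·1.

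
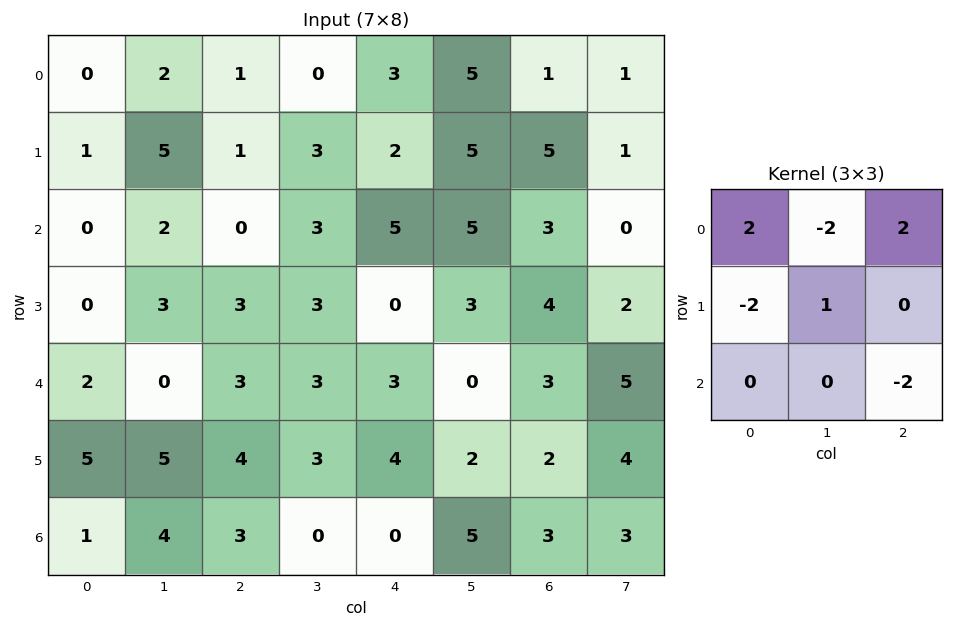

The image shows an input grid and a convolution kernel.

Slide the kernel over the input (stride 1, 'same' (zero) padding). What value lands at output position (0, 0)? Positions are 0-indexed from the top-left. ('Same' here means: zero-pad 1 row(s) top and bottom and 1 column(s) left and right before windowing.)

The receptive field on the zero-padded input at this output position is [0 0 0 / 0 0 2 / 0 1 5]. Elementwise product with the kernel and sum: 0·2 + 0·-2 + 0·2 + 0·-2 + 0·1 + 5·-2.

-10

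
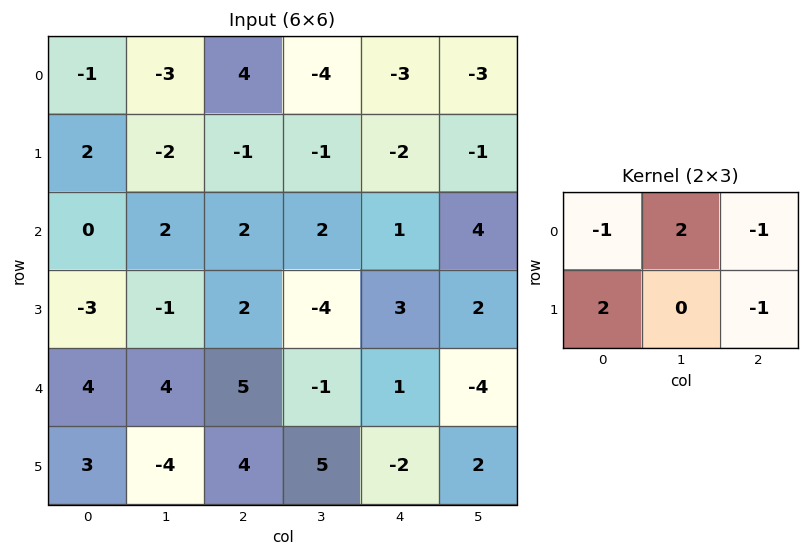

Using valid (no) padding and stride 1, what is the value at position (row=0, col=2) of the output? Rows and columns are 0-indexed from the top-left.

The receptive field on the input at this output position is [4 -4 -3 / -1 -1 -2]. Elementwise product with the kernel and sum: 4·-1 + -4·2 + -3·-1 + -1·2 + -2·-1.

-9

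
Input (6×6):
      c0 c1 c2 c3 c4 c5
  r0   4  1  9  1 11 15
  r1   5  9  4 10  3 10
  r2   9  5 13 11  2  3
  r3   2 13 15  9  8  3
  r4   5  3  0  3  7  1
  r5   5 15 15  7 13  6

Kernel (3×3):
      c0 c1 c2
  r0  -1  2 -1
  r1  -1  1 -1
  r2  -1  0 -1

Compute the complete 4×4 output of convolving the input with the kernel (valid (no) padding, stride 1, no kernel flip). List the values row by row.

Output[0,0]: The receptive field on the input at this output position is [4 1 9 / 5 9 4 / 9 5 13]. Elementwise product with the kernel and sum: 4·-1 + 1·2 + 9·-1 + 5·-1 + 9·1 + 4·-1 + 9·-1 + 13·-1.

-33 -15 -30 -25
-25 -36 -14 -38
-21 -3 -14 -18
-13 -20 -37 -6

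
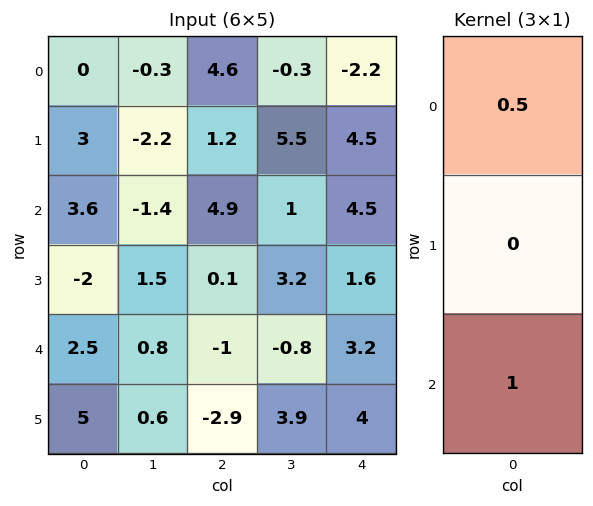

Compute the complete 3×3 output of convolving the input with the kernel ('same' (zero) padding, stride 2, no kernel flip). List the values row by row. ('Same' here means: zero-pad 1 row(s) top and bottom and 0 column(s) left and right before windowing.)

Output[0,0]: The receptive field on the zero-padded input at this output position is [0 / 0 / 3]. Elementwise product with the kernel and sum: 0·0.5 + 3·1.
Output[0,1]: The receptive field on the zero-padded input at this output position is [0 / 4.6 / 1.2]. Elementwise product with the kernel and sum: 0·0.5 + 1.2·1.

3 1.2 4.5
-0.5 0.7 3.85
4 -2.85 4.8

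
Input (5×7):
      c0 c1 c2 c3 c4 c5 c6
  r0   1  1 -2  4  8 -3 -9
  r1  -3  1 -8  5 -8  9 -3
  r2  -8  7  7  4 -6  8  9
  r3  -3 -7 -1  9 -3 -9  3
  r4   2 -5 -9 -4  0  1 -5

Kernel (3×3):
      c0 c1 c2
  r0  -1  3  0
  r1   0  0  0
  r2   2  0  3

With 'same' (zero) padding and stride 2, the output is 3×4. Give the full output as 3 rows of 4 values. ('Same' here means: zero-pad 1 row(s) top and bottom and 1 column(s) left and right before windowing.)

3 17 37 18
-30 -12 -38 -36
-9 4 -18 18

Output[0,0]: The receptive field on the zero-padded input at this output position is [0 0 0 / 0 1 1 / 0 -3 1]. Elementwise product with the kernel and sum: 0·-1 + 0·3 + 0·2 + 1·3.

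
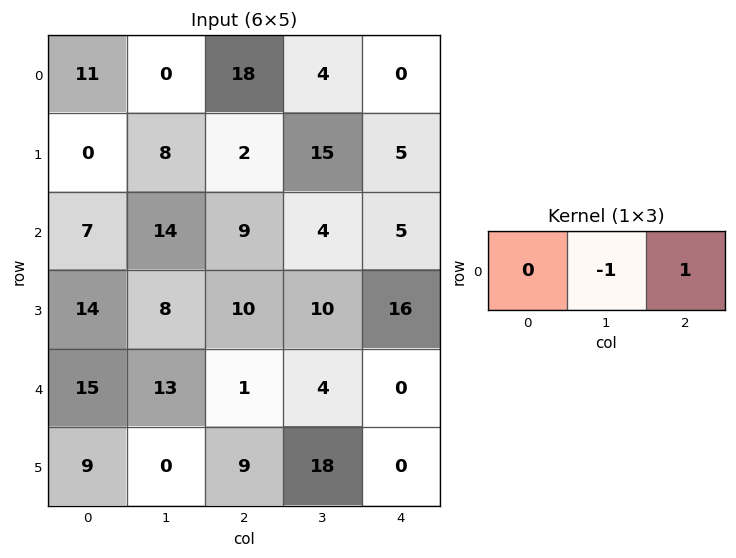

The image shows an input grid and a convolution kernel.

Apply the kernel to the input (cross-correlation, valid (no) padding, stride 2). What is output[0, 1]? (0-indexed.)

-4

The receptive field on the input at this output position is [18 4 0]. Elementwise product with the kernel and sum: 4·-1 + 0·1.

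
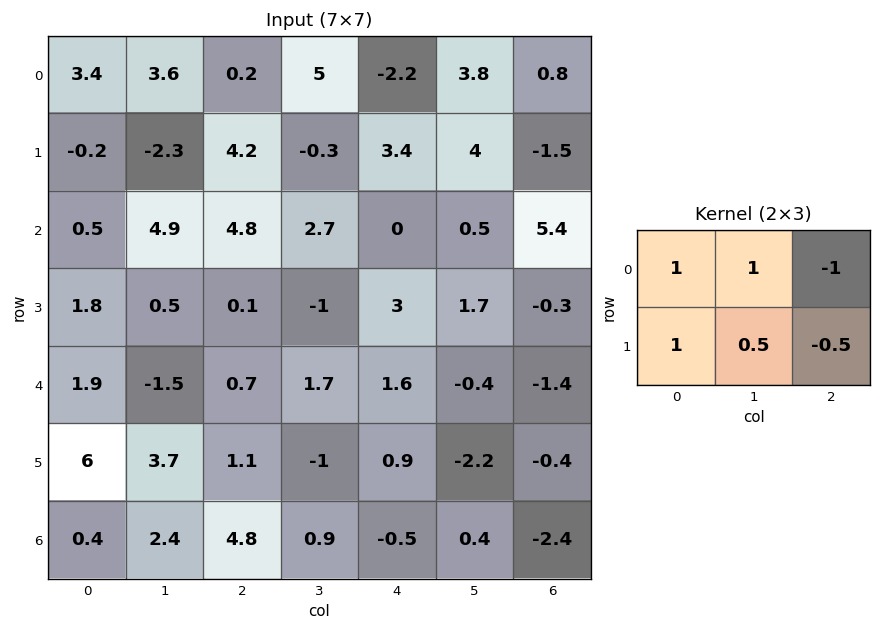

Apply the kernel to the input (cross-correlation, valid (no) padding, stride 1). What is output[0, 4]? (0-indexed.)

6.95

The receptive field on the input at this output position is [-2.2 3.8 0.8 / 3.4 4 -1.5]. Elementwise product with the kernel and sum: -2.2·1 + 3.8·1 + 0.8·-1 + 3.4·1 + 4·0.5 + -1.5·-0.5.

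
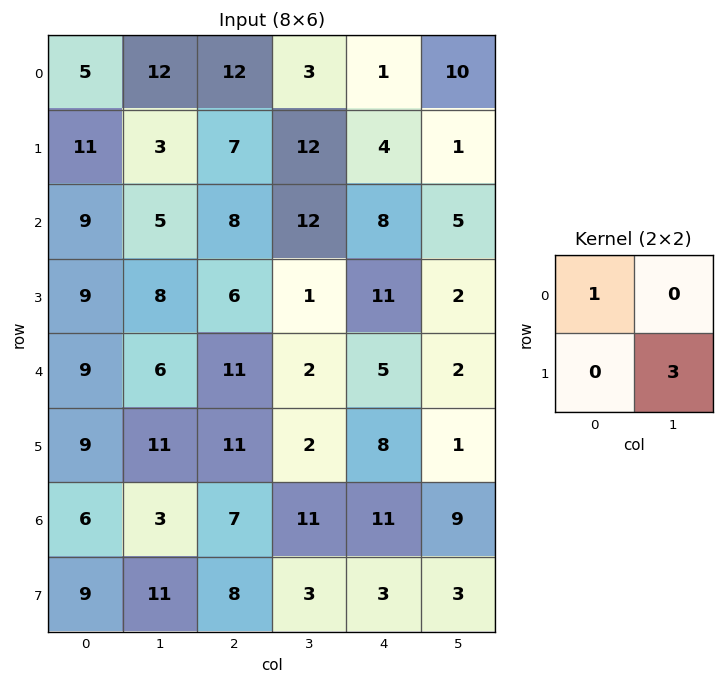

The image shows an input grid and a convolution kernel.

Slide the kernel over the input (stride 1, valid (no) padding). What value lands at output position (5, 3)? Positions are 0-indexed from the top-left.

35

The receptive field on the input at this output position is [2 8 / 11 11]. Elementwise product with the kernel and sum: 2·1 + 11·3.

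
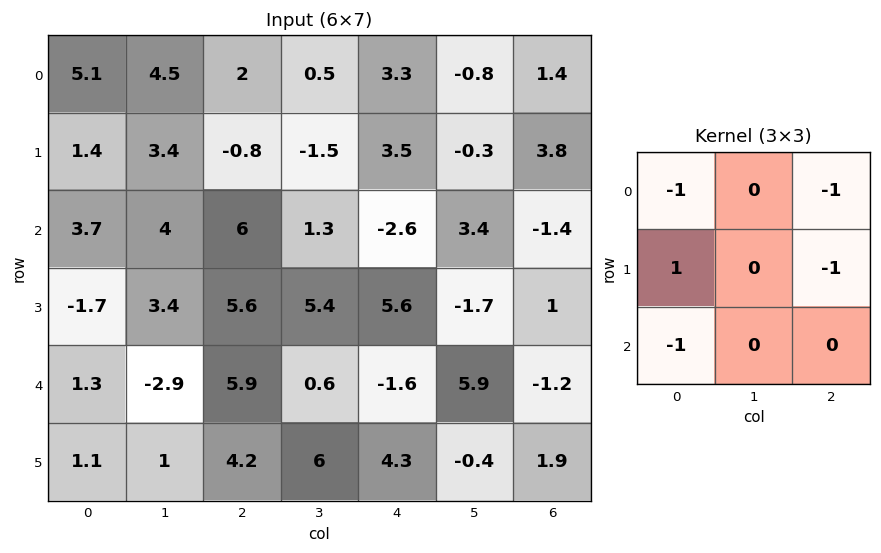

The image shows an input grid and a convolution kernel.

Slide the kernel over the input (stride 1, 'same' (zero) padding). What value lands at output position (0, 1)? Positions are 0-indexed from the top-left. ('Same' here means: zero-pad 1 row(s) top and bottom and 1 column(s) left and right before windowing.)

1.7

The receptive field on the zero-padded input at this output position is [0 0 0 / 5.1 4.5 2 / 1.4 3.4 -0.8]. Elementwise product with the kernel and sum: 0·-1 + 0·-1 + 5.1·1 + 2·-1 + 1.4·-1.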